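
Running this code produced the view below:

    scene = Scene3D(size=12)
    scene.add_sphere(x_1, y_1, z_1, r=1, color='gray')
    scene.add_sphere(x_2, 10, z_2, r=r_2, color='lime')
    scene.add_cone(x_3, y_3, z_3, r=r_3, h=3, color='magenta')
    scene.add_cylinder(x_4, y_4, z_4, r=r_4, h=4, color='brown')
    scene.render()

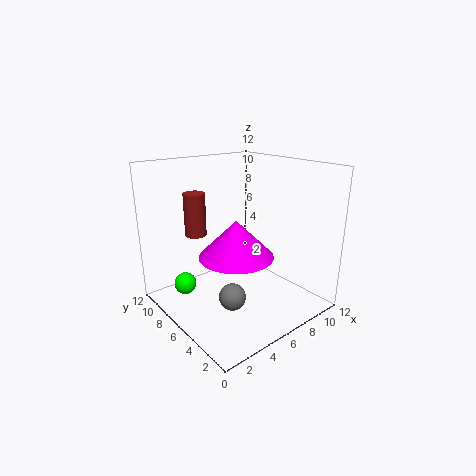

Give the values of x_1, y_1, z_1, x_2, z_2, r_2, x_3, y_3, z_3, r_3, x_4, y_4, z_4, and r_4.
x_1 = 3
y_1 = 3
z_1 = 3
x_2 = 3
z_2 = 1
r_2 = 1
x_3 = 5
y_3 = 5
z_3 = 5
r_3 = 3
x_4 = 5
y_4 = 11
z_4 = 5
r_4 = 1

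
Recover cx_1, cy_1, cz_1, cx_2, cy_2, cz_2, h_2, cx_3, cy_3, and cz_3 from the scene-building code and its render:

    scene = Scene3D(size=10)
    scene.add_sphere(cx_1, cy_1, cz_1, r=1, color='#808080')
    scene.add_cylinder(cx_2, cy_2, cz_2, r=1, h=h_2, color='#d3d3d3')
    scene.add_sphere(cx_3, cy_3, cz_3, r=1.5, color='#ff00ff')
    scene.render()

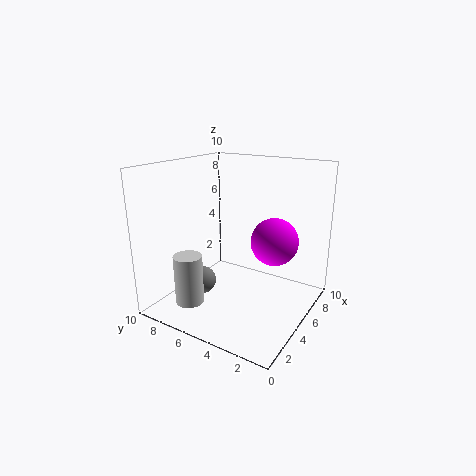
cx_1 = 4
cy_1 = 7.5
cz_1 = 1.5
cx_2 = 2.5
cy_2 = 7.5
cz_2 = 0.5
h_2 = 3.5
cx_3 = 4.5
cy_3 = 2
cz_3 = 5.5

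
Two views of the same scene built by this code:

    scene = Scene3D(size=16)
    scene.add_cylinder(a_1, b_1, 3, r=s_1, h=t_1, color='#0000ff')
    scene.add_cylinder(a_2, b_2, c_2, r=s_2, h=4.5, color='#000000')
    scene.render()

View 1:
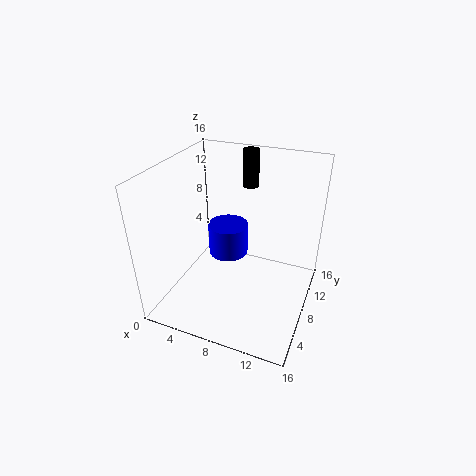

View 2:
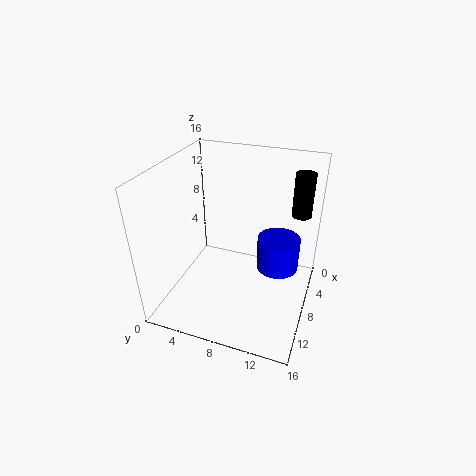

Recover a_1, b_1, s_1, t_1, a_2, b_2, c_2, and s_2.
a_1 = 5, b_1 = 12, s_1 = 2.5, t_1 = 4, a_2 = 7, b_2 = 14.5, c_2 = 11.5, s_2 = 1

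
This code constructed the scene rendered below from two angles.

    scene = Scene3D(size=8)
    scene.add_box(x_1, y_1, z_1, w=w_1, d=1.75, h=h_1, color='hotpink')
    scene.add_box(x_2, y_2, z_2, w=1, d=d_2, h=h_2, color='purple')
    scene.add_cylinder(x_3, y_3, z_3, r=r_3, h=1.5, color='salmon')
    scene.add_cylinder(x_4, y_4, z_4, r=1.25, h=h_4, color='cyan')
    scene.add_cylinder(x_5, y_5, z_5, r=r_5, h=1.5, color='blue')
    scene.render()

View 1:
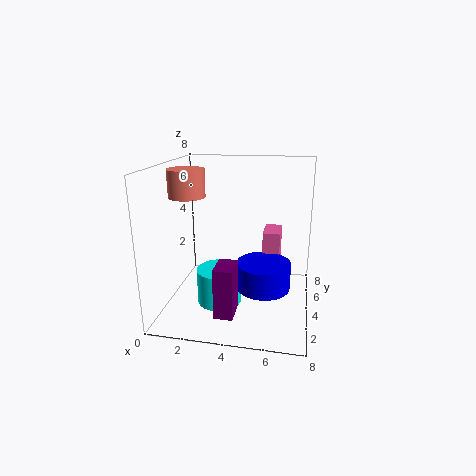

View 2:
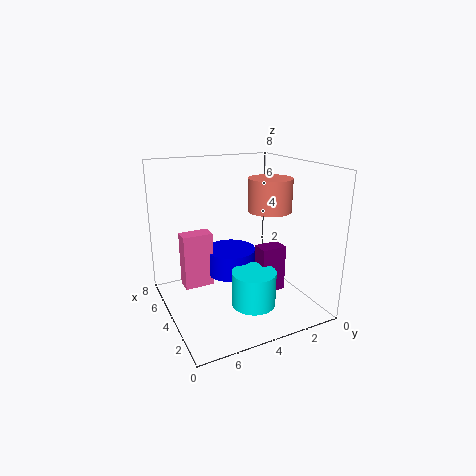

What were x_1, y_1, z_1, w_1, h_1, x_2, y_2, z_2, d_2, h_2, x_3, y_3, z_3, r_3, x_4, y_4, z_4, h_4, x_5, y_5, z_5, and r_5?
x_1 = 5.25; y_1 = 5; z_1 = 0.75; w_1 = 1; h_1 = 3.25; x_2 = 3.25; y_2 = 1.25; z_2 = 0.5; d_2 = 1.5; h_2 = 2.75; x_3 = 1.25; y_3 = 3.75; z_3 = 6.25; r_3 = 1; x_4 = 3; y_4 = 3.5; z_4 = 0.25; h_4 = 2; x_5 = 5.5; y_5 = 3.75; z_5 = 1.25; r_5 = 1.5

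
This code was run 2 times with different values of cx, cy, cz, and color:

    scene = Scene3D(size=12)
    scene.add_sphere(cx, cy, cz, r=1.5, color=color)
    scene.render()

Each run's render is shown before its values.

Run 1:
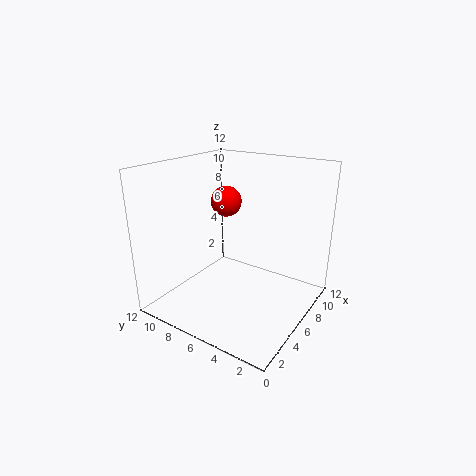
cx = 10
cy = 10
cz = 7.5
color = 'red'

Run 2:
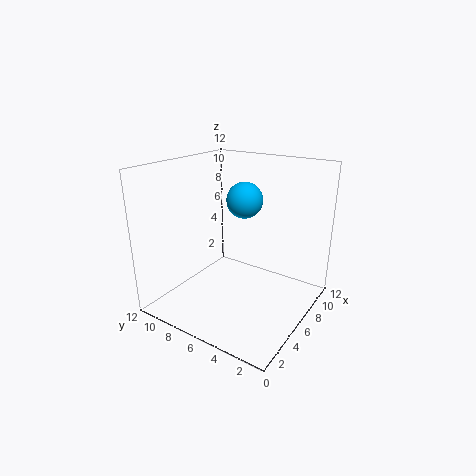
cx = 7
cy = 6
cz = 9
color = 'deepskyblue'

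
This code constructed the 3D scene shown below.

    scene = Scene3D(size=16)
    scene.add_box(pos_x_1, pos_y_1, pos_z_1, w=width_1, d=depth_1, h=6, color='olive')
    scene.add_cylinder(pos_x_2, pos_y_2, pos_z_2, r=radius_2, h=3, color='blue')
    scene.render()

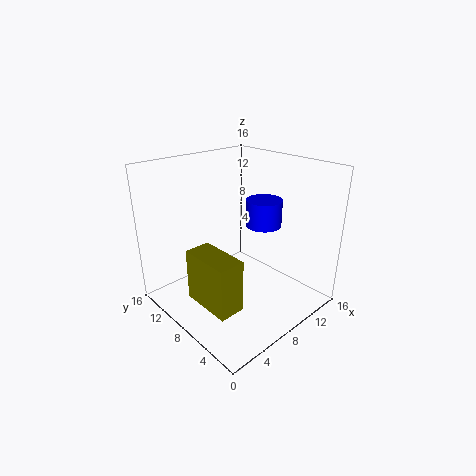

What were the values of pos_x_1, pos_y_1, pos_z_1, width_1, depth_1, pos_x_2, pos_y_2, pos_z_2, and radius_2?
pos_x_1 = 3
pos_y_1 = 5
pos_z_1 = 1
width_1 = 3
depth_1 = 6
pos_x_2 = 11
pos_y_2 = 7
pos_z_2 = 9
radius_2 = 2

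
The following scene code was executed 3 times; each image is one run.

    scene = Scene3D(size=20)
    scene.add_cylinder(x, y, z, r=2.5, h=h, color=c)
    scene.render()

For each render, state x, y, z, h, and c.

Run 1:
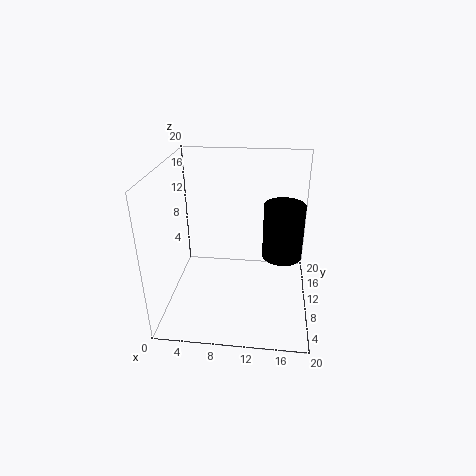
x = 16; y = 7; z = 9.5; h = 7; c = 'black'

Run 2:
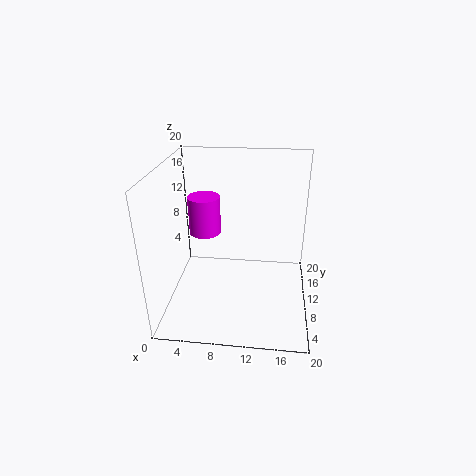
x = 4; y = 16; z = 7.5; h = 6; c = 'magenta'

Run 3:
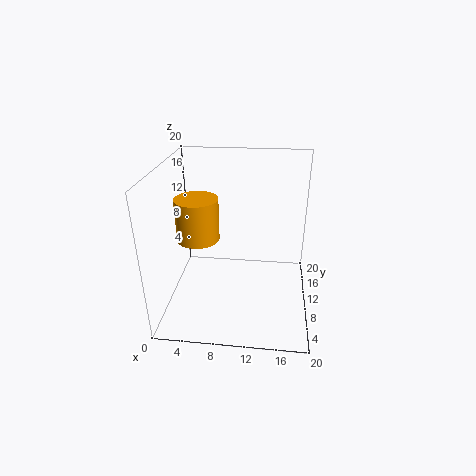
x = 6; y = 4; z = 13; h = 5; c = 'orange'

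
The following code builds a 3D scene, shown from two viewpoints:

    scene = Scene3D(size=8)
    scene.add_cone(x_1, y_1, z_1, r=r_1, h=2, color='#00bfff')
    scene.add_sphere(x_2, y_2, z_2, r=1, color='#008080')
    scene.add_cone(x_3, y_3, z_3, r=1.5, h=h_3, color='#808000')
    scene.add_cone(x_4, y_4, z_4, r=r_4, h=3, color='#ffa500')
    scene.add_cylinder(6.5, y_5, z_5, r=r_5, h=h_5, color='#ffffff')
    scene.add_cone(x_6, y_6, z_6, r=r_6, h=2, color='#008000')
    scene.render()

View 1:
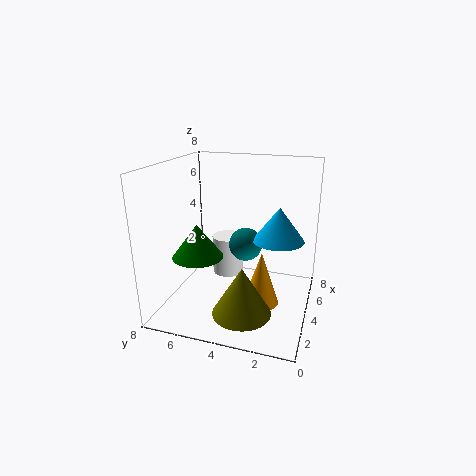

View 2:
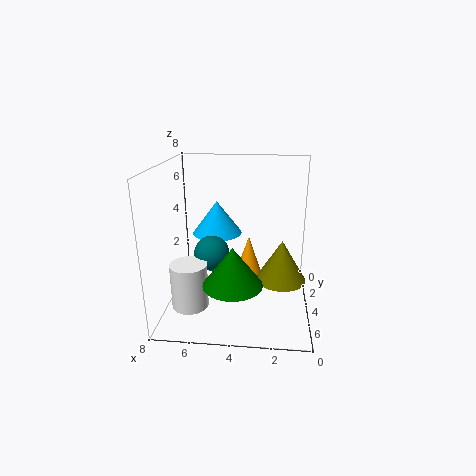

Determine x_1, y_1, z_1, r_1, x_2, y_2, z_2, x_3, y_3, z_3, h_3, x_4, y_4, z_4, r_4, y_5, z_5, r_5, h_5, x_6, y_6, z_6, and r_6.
x_1 = 5.5; y_1 = 2; z_1 = 3.5; r_1 = 1.5; x_2 = 5.5; y_2 = 4; z_2 = 3; x_3 = 1.5; y_3 = 3; z_3 = 1; h_3 = 2.5; x_4 = 3.5; y_4 = 2.5; z_4 = 0.5; r_4 = 1; y_5 = 5.5; z_5 = 0.5; r_5 = 1; h_5 = 2.5; x_6 = 4; y_6 = 6.5; z_6 = 2.5; r_6 = 1.5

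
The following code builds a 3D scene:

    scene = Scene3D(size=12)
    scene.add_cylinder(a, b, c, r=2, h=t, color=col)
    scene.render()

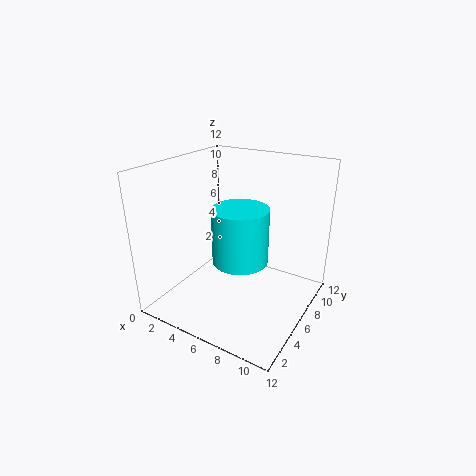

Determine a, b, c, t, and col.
a = 8, b = 3, c = 6, t = 4, col = 'cyan'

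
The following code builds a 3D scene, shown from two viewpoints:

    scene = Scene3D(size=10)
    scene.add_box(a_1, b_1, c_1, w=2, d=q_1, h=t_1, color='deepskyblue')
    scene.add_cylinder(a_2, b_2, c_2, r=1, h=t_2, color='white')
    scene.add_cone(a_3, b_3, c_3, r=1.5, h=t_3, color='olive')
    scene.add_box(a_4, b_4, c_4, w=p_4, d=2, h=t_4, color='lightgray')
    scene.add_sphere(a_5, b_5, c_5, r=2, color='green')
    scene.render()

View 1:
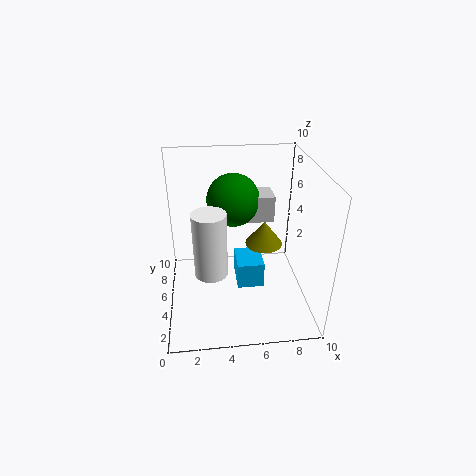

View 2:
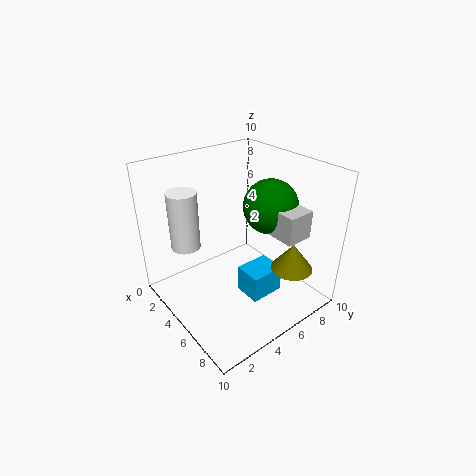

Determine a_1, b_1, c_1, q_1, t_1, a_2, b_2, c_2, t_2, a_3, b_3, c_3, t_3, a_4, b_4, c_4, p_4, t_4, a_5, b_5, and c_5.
a_1 = 5, b_1 = 5, c_1 = 0.5, q_1 = 2.5, t_1 = 2, a_2 = 3, b_2 = 2, c_2 = 4.5, t_2 = 4, a_3 = 7.5, b_3 = 8, c_3 = 2.5, t_3 = 2, a_4 = 5, b_4 = 7, c_4 = 5, p_4 = 3, t_4 = 2, a_5 = 5, b_5 = 8, c_5 = 6.5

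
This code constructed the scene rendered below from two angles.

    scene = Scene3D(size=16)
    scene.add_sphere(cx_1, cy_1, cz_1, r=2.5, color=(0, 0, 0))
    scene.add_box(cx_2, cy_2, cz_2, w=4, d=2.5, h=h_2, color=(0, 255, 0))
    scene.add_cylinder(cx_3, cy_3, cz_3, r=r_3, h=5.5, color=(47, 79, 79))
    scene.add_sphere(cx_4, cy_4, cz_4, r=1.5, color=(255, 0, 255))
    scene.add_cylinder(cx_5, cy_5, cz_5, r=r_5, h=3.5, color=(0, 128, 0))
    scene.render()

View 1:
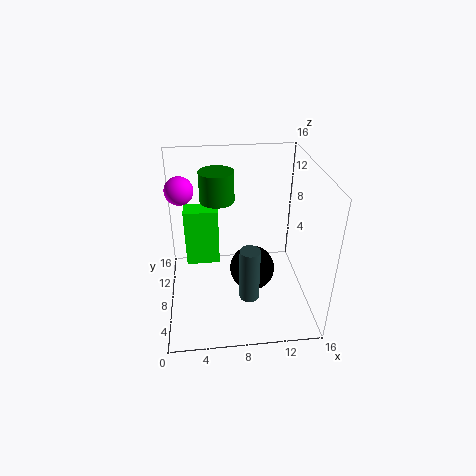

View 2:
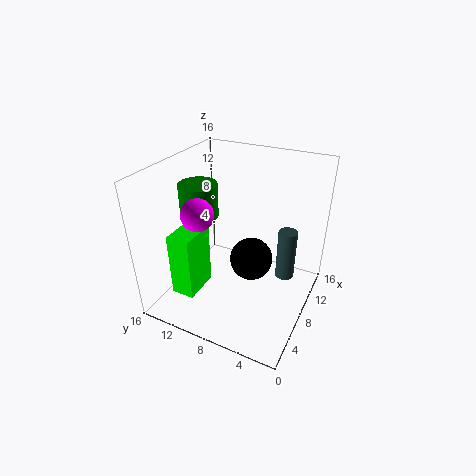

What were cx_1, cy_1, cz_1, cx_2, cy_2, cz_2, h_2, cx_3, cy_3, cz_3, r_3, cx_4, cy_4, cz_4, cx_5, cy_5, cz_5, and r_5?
cx_1 = 9.5; cy_1 = 7; cz_1 = 4.5; cx_2 = 2; cy_2 = 10.5; cz_2 = 3; h_2 = 7; cx_3 = 8.5; cy_3 = 2.5; cz_3 = 4.5; r_3 = 1; cx_4 = 2; cy_4 = 9; cz_4 = 13.5; cx_5 = 6; cy_5 = 11.5; cz_5 = 11; r_5 = 2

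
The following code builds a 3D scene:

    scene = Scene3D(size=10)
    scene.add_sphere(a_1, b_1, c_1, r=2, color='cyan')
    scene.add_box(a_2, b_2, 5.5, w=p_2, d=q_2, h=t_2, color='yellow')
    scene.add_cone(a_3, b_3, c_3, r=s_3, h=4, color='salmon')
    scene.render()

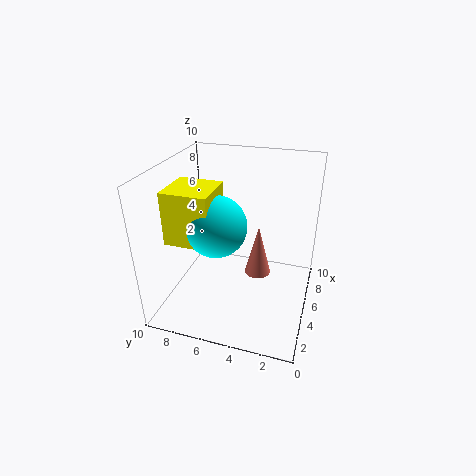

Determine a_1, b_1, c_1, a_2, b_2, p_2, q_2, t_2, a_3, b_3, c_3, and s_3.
a_1 = 3.5; b_1 = 6; c_1 = 6.5; a_2 = 2; b_2 = 6; p_2 = 3; q_2 = 3; t_2 = 3.5; a_3 = 7; b_3 = 4; c_3 = 1; s_3 = 1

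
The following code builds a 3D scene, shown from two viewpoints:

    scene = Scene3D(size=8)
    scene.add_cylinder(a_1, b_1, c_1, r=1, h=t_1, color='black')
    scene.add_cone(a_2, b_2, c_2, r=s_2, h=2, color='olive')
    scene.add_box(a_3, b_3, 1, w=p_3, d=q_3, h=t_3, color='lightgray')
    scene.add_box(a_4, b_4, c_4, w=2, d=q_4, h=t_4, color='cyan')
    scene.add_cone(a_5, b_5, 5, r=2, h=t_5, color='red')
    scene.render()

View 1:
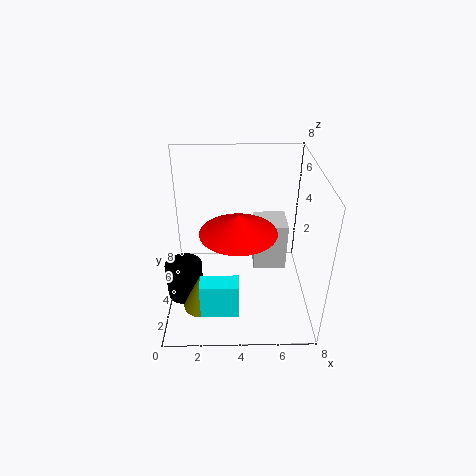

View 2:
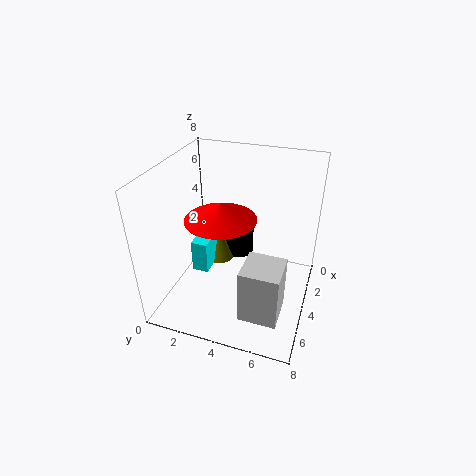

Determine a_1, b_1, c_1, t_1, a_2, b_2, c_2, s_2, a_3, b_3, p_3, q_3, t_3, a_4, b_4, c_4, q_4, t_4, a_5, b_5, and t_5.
a_1 = 1; b_1 = 3; c_1 = 1; t_1 = 2; a_2 = 2; b_2 = 2; c_2 = 1; s_2 = 1; a_3 = 5; b_3 = 5; p_3 = 2; q_3 = 2; t_3 = 3; a_4 = 2; b_4 = 1; c_4 = 1; q_4 = 1; t_4 = 2; a_5 = 4; b_5 = 3; t_5 = 1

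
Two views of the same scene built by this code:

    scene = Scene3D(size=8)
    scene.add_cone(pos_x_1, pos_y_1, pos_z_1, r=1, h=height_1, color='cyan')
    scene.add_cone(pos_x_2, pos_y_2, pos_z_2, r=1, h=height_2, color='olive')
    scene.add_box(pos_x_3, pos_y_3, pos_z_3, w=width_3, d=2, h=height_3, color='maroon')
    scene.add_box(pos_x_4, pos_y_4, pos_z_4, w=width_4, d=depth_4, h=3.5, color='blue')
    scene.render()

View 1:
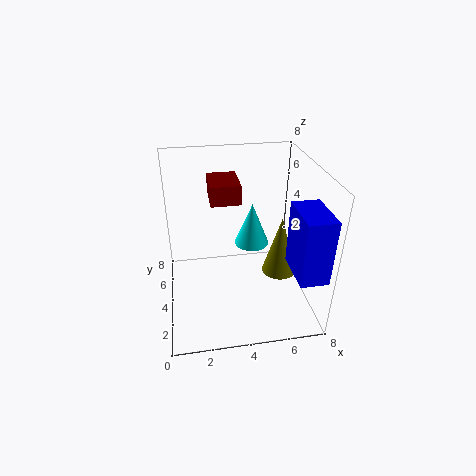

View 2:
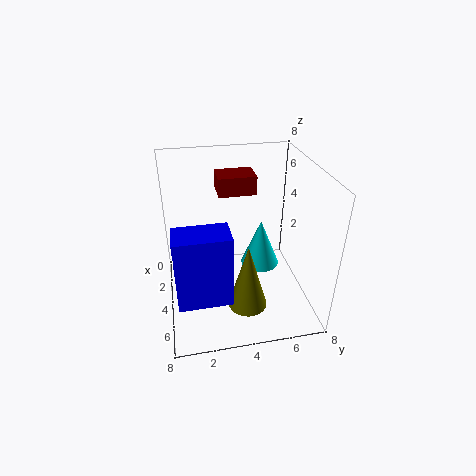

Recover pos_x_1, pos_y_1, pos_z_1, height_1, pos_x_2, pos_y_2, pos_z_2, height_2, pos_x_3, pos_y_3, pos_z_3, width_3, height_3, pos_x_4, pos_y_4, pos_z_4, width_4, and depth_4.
pos_x_1 = 5; pos_y_1 = 5; pos_z_1 = 3; height_1 = 2.5; pos_x_2 = 6.5; pos_y_2 = 4; pos_z_2 = 1.5; height_2 = 3.5; pos_x_3 = 2.5; pos_y_3 = 3; pos_z_3 = 6.5; width_3 = 1.5; height_3 = 1; pos_x_4 = 6.5; pos_y_4 = 0.5; pos_z_4 = 3; width_4 = 1.5; depth_4 = 2.5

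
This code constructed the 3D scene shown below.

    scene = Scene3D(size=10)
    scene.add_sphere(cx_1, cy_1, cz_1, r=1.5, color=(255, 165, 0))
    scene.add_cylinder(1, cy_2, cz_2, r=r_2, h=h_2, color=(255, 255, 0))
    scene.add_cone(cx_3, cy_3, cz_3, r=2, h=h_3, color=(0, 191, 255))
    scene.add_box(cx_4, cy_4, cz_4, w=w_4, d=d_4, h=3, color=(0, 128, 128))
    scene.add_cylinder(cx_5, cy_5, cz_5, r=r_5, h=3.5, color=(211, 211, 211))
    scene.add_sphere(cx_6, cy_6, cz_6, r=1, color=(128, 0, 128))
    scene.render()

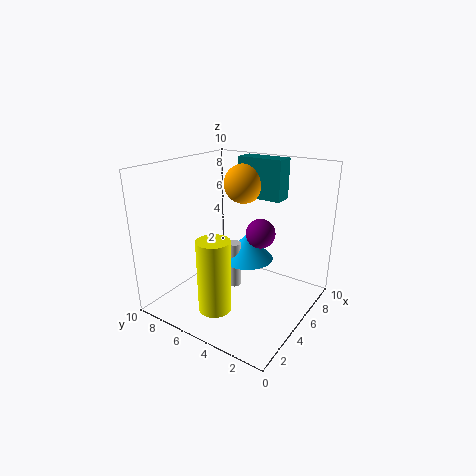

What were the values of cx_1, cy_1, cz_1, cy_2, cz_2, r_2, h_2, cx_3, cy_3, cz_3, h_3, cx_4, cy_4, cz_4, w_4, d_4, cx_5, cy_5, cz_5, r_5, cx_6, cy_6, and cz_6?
cx_1 = 8; cy_1 = 6.5; cz_1 = 8; cy_2 = 4; cz_2 = 2; r_2 = 1; h_2 = 4.5; cx_3 = 7; cy_3 = 5.5; cz_3 = 2.5; h_3 = 2; cx_4 = 8; cy_4 = 3.5; cz_4 = 7; w_4 = 1.5; d_4 = 3.5; cx_5 = 6; cy_5 = 6; cz_5 = 0.5; r_5 = 0.5; cx_6 = 5.5; cy_6 = 3.5; cz_6 = 5.5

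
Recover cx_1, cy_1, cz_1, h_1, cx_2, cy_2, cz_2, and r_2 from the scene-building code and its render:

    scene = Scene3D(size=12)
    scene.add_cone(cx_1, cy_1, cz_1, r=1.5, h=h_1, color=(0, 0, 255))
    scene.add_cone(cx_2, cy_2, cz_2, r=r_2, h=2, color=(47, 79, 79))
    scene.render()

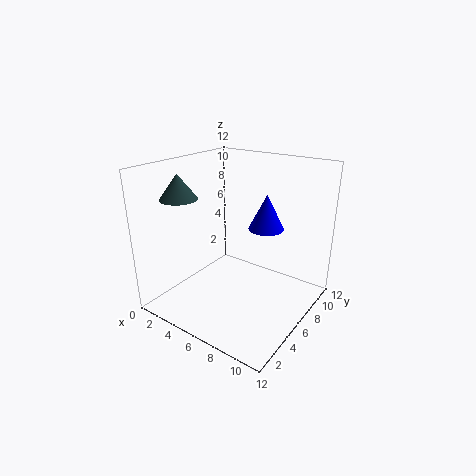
cx_1 = 7.5
cy_1 = 8
cz_1 = 6.5
h_1 = 3
cx_2 = 2.5
cy_2 = 3
cz_2 = 9.5
r_2 = 1.5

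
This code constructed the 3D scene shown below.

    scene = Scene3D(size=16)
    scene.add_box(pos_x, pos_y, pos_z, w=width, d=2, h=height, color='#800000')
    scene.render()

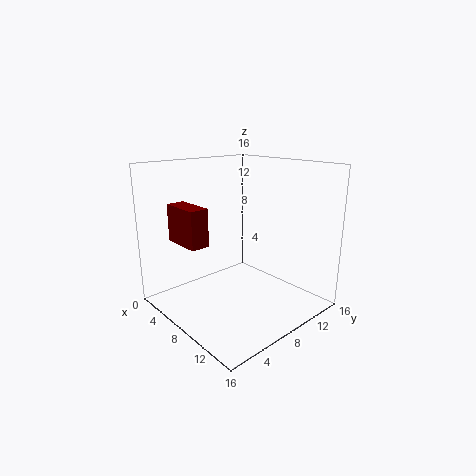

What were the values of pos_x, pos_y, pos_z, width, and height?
pos_x = 3.5
pos_y = 2
pos_z = 8
width = 4.5
height = 4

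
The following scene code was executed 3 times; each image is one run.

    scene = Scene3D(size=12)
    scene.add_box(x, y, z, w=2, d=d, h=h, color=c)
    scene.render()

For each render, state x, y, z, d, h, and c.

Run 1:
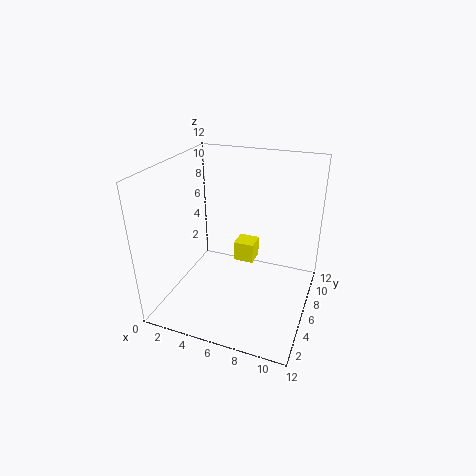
x = 4; y = 10; z = 1; d = 2; h = 2; c = 'yellow'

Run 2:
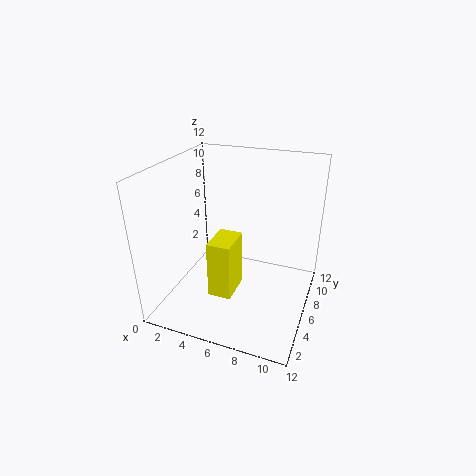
x = 4; y = 4; z = 1; d = 3; h = 5; c = 'yellow'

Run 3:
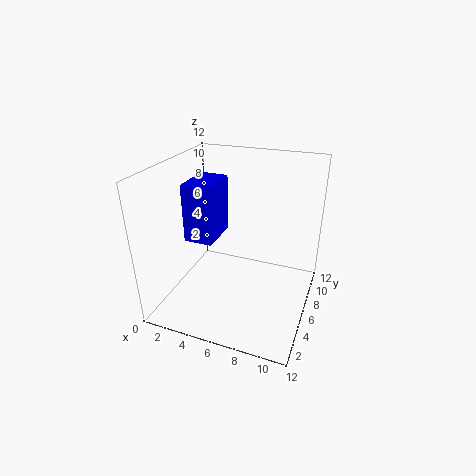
x = 4; y = 1; z = 8; d = 3; h = 4; c = 'blue'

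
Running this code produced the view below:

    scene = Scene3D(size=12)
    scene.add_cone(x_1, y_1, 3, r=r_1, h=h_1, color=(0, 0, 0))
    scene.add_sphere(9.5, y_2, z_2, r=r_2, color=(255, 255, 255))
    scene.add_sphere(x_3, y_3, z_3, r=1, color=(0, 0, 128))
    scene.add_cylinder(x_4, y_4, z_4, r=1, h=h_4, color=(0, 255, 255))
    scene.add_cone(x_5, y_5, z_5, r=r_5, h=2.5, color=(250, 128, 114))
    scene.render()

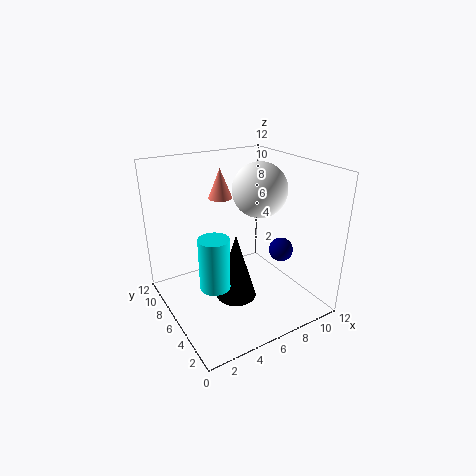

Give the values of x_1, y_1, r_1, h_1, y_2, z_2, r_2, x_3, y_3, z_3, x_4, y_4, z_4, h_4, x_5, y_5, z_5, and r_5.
x_1 = 4
y_1 = 3
r_1 = 1.5
h_1 = 5
y_2 = 8
z_2 = 9
r_2 = 2.5
x_3 = 9
y_3 = 4
z_3 = 5
x_4 = 1.5
y_4 = 1.5
z_4 = 5.5
h_4 = 3.5
x_5 = 5.5
y_5 = 8
z_5 = 9
r_5 = 1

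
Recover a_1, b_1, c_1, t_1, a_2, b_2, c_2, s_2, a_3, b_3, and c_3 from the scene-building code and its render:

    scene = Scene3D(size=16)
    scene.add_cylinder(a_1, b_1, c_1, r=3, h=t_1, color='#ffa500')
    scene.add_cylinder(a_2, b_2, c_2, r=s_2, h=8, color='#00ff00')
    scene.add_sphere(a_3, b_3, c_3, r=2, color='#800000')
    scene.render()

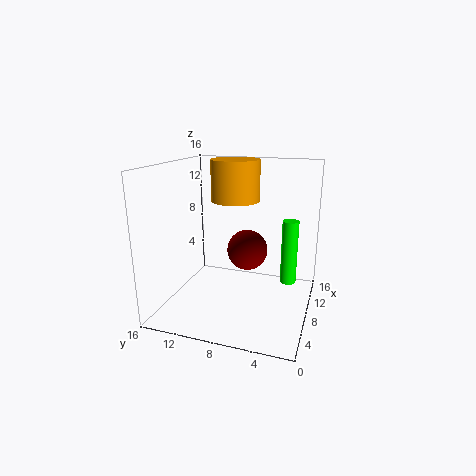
a_1 = 13, b_1 = 10, c_1 = 11, t_1 = 5, a_2 = 13, b_2 = 3, c_2 = 1, s_2 = 1, a_3 = 5, b_3 = 6, c_3 = 8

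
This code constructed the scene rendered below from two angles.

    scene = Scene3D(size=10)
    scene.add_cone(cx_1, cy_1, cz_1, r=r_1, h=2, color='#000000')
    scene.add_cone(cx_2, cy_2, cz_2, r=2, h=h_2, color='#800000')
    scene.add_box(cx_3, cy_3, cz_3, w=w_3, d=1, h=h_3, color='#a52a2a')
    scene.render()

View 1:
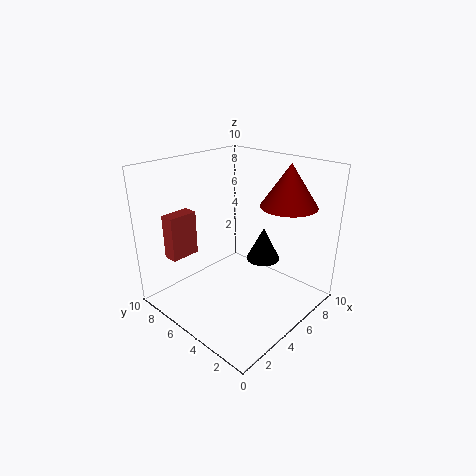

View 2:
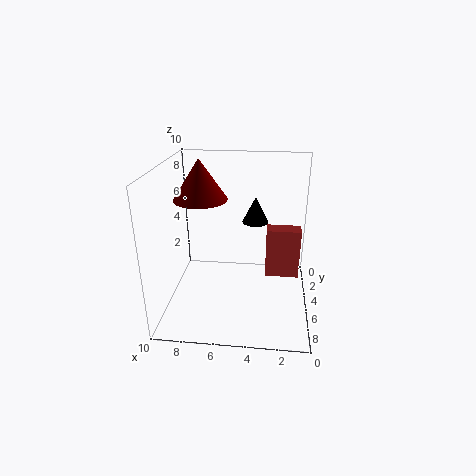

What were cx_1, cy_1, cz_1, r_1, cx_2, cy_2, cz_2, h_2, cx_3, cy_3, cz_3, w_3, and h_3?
cx_1 = 4
cy_1 = 2
cz_1 = 5
r_1 = 1
cx_2 = 8
cy_2 = 3
cz_2 = 7
h_2 = 3
cx_3 = 1
cy_3 = 7
cz_3 = 4
w_3 = 2
h_3 = 3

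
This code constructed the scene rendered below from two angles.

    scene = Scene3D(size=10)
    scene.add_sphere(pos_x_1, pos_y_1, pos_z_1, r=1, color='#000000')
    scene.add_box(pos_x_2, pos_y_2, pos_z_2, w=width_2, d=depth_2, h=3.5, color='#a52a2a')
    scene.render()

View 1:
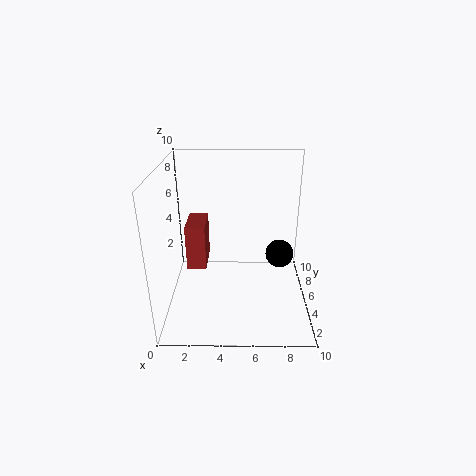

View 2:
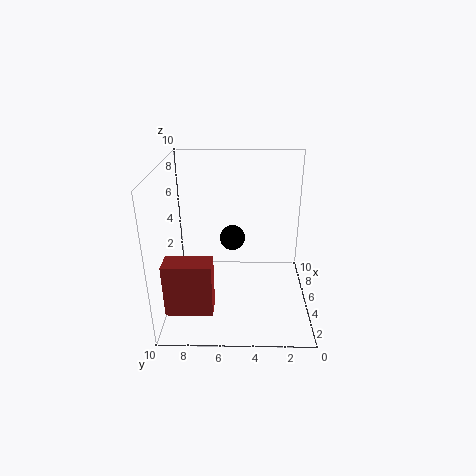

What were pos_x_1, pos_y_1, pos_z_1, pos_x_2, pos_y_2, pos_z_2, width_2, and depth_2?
pos_x_1 = 8; pos_y_1 = 5.5; pos_z_1 = 3.5; pos_x_2 = 1; pos_y_2 = 6.5; pos_z_2 = 1.5; width_2 = 1.5; depth_2 = 3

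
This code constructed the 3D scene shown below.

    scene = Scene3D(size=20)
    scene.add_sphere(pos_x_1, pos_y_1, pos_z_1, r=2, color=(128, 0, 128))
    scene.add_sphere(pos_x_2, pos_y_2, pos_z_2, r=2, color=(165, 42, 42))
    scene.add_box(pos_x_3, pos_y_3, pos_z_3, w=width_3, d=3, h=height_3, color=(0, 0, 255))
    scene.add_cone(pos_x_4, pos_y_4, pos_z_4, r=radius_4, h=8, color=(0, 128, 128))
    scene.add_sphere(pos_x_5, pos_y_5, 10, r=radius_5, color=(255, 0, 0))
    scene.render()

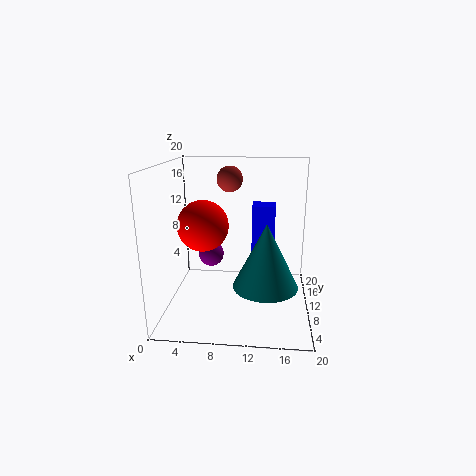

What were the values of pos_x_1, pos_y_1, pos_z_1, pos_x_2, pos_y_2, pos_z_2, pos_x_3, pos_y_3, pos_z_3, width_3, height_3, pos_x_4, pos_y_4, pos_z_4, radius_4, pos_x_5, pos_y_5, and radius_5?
pos_x_1 = 5
pos_y_1 = 16
pos_z_1 = 5
pos_x_2 = 8
pos_y_2 = 17
pos_z_2 = 17
pos_x_3 = 12
pos_y_3 = 8
pos_z_3 = 7
width_3 = 3
height_3 = 8
pos_x_4 = 14
pos_y_4 = 4
pos_z_4 = 6
radius_4 = 4
pos_x_5 = 4
pos_y_5 = 15
radius_5 = 4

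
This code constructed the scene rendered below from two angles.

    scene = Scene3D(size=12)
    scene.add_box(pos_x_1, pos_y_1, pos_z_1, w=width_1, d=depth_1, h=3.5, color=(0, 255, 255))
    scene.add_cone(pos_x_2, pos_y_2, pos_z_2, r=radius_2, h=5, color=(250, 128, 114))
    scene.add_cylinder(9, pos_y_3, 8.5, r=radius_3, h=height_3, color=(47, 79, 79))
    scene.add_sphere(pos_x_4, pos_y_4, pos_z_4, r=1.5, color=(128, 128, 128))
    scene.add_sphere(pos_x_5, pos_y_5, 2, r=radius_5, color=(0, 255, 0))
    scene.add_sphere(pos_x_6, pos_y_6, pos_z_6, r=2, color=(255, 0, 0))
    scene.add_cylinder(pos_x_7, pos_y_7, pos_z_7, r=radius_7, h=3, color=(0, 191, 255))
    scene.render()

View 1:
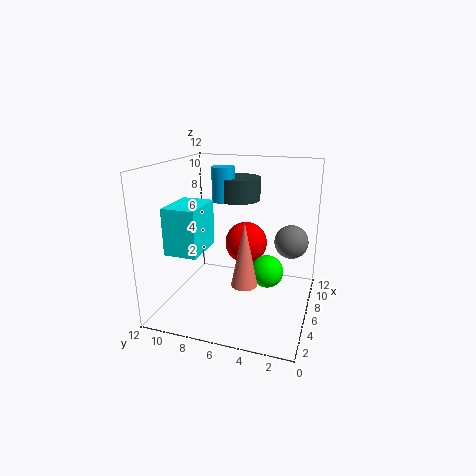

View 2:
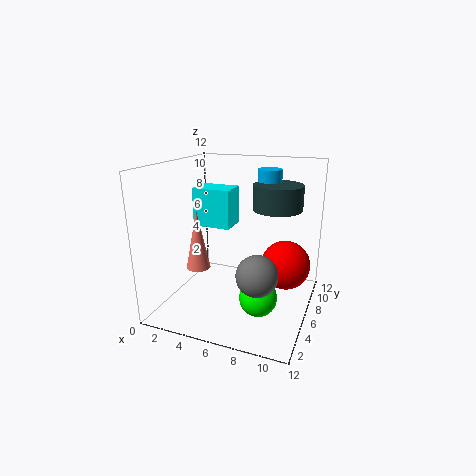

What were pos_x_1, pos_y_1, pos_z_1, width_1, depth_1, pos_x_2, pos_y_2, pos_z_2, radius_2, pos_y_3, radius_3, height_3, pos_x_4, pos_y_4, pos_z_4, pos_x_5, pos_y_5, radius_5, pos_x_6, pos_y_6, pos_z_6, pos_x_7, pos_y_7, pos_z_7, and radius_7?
pos_x_1 = 1, pos_y_1 = 7.5, pos_z_1 = 6, width_1 = 3.5, depth_1 = 2.5, pos_x_2 = 3, pos_y_2 = 4.5, pos_z_2 = 3.5, radius_2 = 1, pos_y_3 = 7, radius_3 = 2, height_3 = 2, pos_x_4 = 9, pos_y_4 = 2, pos_z_4 = 5, pos_x_5 = 8.5, pos_y_5 = 4, radius_5 = 1.5, pos_x_6 = 10, pos_y_6 = 6.5, pos_z_6 = 4, pos_x_7 = 8, pos_y_7 = 8, pos_z_7 = 8.5, radius_7 = 1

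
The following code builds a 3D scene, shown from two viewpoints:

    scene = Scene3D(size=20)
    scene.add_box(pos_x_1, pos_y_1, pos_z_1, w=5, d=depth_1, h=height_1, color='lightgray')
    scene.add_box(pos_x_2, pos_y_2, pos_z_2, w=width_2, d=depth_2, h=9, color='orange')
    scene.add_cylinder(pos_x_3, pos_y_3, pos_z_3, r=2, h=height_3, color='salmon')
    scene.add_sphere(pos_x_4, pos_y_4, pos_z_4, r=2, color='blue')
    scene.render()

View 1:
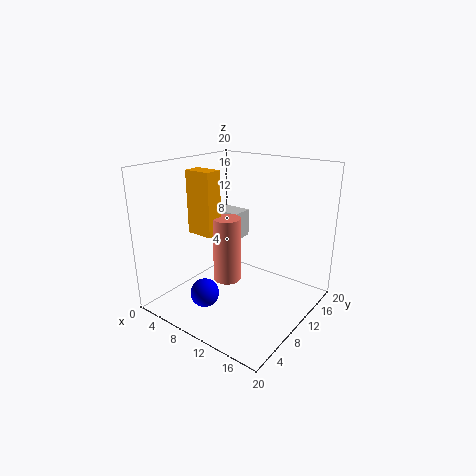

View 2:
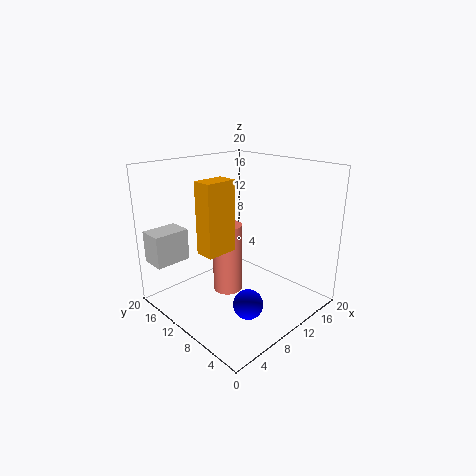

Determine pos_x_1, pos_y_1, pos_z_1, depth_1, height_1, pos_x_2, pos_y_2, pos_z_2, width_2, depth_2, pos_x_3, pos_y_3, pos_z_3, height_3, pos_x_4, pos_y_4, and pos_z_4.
pos_x_1 = 0.5
pos_y_1 = 15.5
pos_z_1 = 6.5
depth_1 = 3.5
height_1 = 4.5
pos_x_2 = 3
pos_y_2 = 7.5
pos_z_2 = 10
width_2 = 4
depth_2 = 2.5
pos_x_3 = 8
pos_y_3 = 10
pos_z_3 = 3
height_3 = 9.5
pos_x_4 = 7.5
pos_y_4 = 5.5
pos_z_4 = 2.5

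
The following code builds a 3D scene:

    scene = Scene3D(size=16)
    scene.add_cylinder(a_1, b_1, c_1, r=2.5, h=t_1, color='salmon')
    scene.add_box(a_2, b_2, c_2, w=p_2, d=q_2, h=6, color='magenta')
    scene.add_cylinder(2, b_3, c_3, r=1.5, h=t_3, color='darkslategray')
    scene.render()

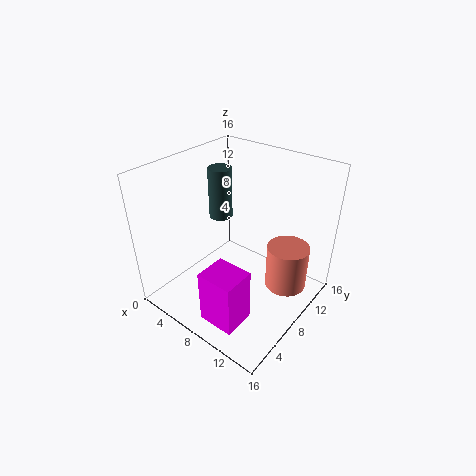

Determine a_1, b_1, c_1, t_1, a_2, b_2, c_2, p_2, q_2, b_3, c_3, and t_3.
a_1 = 12; b_1 = 12.5; c_1 = 0.5; t_1 = 5.5; a_2 = 8; b_2 = 1.5; c_2 = 1; p_2 = 4; q_2 = 3.5; b_3 = 12; c_3 = 7; t_3 = 6.5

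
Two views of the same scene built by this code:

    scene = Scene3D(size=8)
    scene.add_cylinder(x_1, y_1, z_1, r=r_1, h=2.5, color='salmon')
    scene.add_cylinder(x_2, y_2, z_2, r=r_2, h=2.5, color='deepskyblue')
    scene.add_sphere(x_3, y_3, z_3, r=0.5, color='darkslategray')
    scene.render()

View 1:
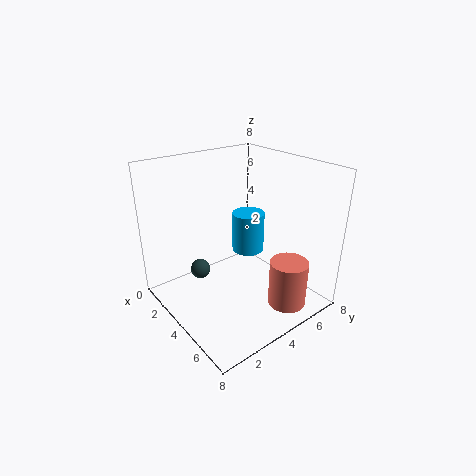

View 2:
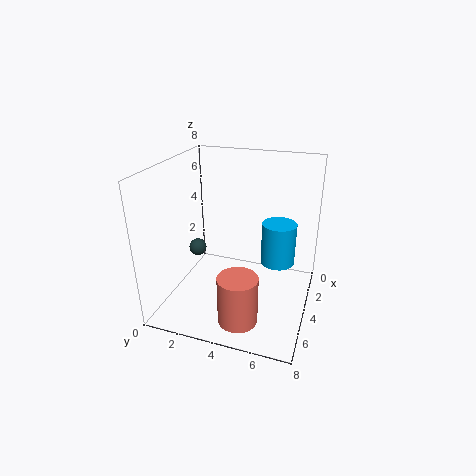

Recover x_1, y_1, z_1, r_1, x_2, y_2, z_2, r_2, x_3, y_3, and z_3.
x_1 = 7, y_1 = 5, z_1 = 1, r_1 = 1, x_2 = 2.5, y_2 = 6, z_2 = 2, r_2 = 1, x_3 = 4, y_3 = 1.5, z_3 = 3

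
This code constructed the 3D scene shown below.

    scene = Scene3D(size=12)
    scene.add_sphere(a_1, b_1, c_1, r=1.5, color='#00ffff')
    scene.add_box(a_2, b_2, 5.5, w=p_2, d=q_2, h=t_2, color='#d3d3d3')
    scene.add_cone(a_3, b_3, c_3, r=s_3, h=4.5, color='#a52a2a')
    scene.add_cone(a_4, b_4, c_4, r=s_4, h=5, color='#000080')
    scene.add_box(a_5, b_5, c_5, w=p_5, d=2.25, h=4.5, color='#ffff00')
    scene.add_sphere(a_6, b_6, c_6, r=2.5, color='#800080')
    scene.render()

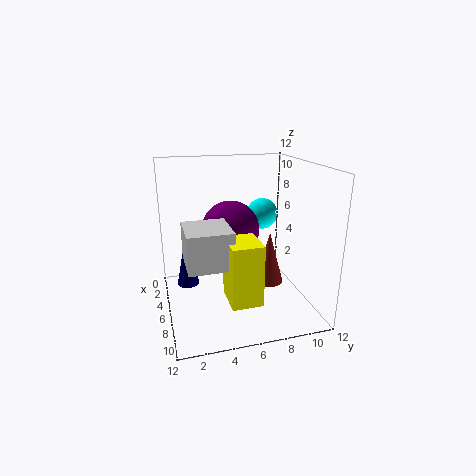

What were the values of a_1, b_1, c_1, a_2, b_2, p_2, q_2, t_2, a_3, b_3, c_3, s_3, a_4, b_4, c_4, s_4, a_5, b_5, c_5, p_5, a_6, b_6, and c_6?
a_1 = 1.5, b_1 = 9.75, c_1 = 6.5, a_2 = 7.25, b_2 = 1.25, p_2 = 3.5, q_2 = 3.25, t_2 = 2.75, a_3 = 6.25, b_3 = 8.75, c_3 = 1.75, s_3 = 1.25, a_4 = 3, b_4 = 2, c_4 = 0.75, s_4 = 1, a_5 = 9, b_5 = 4, c_5 = 3, p_5 = 2.75, a_6 = 4.5, b_6 = 5.75, c_6 = 6.25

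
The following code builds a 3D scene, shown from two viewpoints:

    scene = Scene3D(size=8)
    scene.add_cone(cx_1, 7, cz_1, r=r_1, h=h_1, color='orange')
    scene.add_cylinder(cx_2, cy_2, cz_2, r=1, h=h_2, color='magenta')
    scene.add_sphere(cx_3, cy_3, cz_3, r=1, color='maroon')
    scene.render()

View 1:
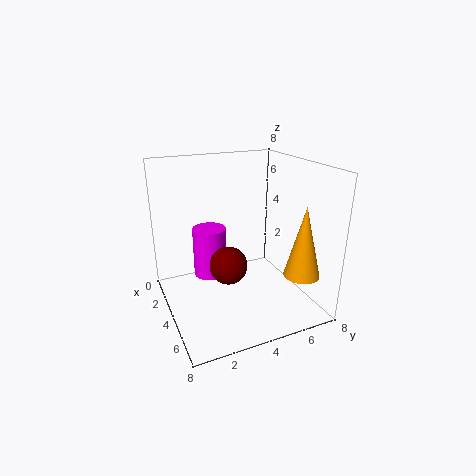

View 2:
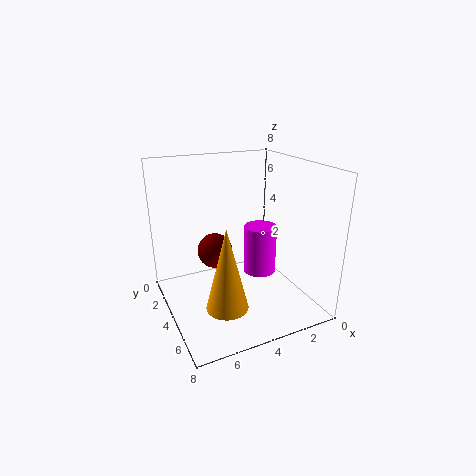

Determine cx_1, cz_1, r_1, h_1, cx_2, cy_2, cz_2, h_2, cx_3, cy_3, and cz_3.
cx_1 = 6; cz_1 = 2; r_1 = 1; h_1 = 4; cx_2 = 2; cy_2 = 3; cz_2 = 1; h_2 = 3; cx_3 = 5; cy_3 = 3; cz_3 = 3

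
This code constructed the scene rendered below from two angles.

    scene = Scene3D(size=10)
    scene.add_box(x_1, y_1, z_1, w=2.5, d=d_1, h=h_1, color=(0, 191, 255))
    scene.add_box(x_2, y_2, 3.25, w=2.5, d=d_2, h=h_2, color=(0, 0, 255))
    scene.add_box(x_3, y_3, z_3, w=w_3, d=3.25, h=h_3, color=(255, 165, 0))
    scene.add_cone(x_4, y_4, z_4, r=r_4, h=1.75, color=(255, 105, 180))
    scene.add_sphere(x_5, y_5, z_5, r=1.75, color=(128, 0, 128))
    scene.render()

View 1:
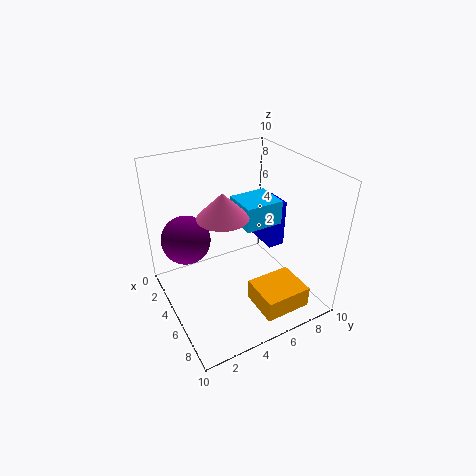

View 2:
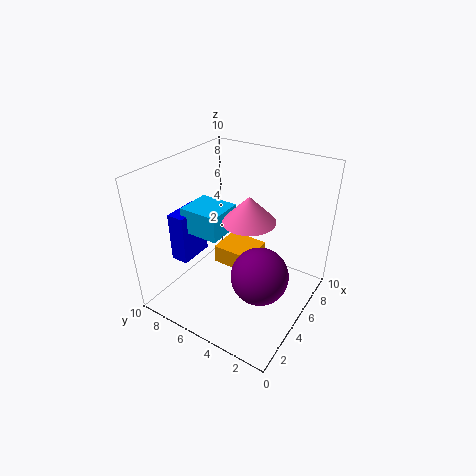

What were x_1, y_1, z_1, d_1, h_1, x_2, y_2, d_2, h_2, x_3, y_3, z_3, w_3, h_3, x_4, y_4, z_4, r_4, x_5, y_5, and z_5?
x_1 = 3, y_1 = 5.5, z_1 = 5.5, d_1 = 2.75, h_1 = 1.75, x_2 = 2.5, y_2 = 7.75, d_2 = 1.25, h_2 = 3.5, x_3 = 6.5, y_3 = 5, z_3 = 0.75, w_3 = 2.75, h_3 = 1.5, x_4 = 4.75, y_4 = 4, z_4 = 6.75, r_4 = 1.75, x_5 = 2.75, y_5 = 2, z_5 = 4.5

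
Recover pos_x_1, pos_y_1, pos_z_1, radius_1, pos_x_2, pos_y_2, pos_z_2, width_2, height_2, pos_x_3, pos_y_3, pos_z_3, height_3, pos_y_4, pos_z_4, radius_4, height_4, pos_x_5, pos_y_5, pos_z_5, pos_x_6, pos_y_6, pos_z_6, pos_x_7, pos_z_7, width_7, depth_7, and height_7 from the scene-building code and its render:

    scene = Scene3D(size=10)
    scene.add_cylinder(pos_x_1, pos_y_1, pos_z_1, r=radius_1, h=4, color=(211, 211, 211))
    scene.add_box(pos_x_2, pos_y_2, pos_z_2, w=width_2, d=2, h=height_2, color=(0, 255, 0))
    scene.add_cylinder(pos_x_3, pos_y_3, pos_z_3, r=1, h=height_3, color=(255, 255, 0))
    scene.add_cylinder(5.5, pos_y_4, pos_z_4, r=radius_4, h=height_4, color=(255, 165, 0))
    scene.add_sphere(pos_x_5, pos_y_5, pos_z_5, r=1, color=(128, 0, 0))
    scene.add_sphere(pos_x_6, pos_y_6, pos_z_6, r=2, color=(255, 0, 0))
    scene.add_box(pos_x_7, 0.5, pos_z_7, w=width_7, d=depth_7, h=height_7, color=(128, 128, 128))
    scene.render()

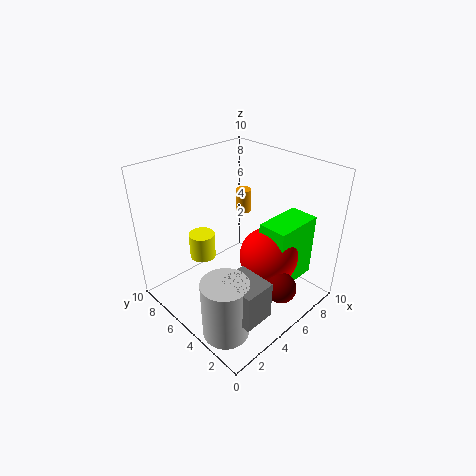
pos_x_1 = 1.5
pos_y_1 = 2.5
pos_z_1 = 0.5
radius_1 = 1.5
pos_x_2 = 5.5
pos_y_2 = 1.5
pos_z_2 = 2
width_2 = 3.5
height_2 = 4.5
pos_x_3 = 4.5
pos_y_3 = 8.5
pos_z_3 = 2
height_3 = 2
pos_y_4 = 5
pos_z_4 = 7
radius_4 = 0.5
height_4 = 1.5
pos_x_5 = 5
pos_y_5 = 1
pos_z_5 = 3
pos_x_6 = 6
pos_y_6 = 3
pos_z_6 = 4
pos_x_7 = 1.5
pos_z_7 = 2
width_7 = 2
depth_7 = 2.5
height_7 = 2.5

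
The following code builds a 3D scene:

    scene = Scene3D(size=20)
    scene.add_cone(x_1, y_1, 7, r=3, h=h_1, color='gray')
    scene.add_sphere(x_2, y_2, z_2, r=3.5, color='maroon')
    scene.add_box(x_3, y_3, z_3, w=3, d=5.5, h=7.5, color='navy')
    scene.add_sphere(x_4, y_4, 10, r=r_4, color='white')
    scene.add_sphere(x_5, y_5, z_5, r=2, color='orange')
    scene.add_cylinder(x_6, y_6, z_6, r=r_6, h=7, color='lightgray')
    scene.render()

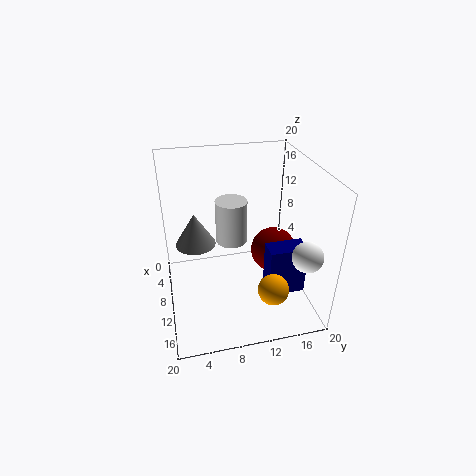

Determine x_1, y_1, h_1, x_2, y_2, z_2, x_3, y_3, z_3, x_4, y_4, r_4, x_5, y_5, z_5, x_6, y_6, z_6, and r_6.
x_1 = 5.5, y_1 = 4.5, h_1 = 5, x_2 = 7, y_2 = 16.5, z_2 = 5, x_3 = 10, y_3 = 14, z_3 = 1, x_4 = 16.5, y_4 = 17.5, r_4 = 2, x_5 = 17, y_5 = 13, z_5 = 6, x_6 = 3.5, y_6 = 10.5, z_6 = 5.5, r_6 = 2.5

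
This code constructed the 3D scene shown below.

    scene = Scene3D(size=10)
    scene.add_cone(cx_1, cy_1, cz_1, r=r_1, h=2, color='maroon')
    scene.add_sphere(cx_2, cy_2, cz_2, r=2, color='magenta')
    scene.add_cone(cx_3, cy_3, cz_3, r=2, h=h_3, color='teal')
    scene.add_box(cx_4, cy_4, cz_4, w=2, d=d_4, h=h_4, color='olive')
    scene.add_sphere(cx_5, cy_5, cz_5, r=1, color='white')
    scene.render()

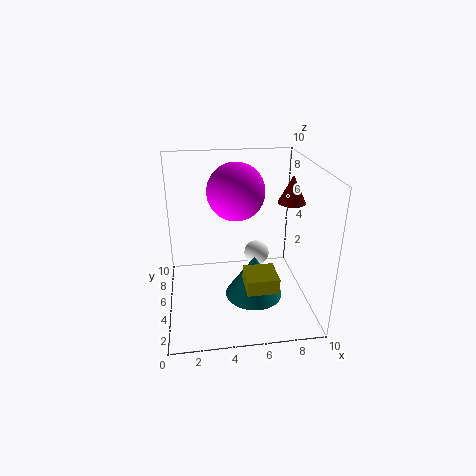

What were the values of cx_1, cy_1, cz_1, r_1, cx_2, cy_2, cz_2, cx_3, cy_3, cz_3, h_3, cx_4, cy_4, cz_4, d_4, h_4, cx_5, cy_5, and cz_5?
cx_1 = 9; cy_1 = 6; cz_1 = 7; r_1 = 1; cx_2 = 5; cy_2 = 6; cz_2 = 8; cx_3 = 6; cy_3 = 4; cz_3 = 1; h_3 = 3; cx_4 = 5; cy_4 = 1; cz_4 = 3; d_4 = 2; h_4 = 1; cx_5 = 7; cy_5 = 8; cz_5 = 2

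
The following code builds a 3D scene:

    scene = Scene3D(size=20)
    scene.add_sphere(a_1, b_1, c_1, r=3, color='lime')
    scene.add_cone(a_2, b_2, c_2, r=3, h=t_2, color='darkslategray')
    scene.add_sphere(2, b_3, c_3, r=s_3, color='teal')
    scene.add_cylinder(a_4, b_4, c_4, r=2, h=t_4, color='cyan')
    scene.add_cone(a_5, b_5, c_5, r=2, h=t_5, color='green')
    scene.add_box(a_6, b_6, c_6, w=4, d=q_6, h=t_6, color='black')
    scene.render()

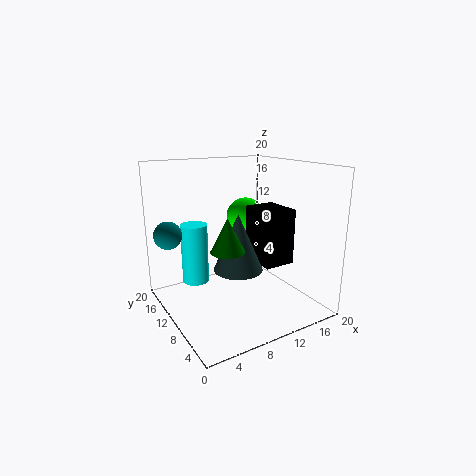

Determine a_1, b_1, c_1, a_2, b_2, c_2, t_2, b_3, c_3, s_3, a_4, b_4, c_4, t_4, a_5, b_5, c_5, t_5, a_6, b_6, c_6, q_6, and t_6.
a_1 = 15
b_1 = 16
c_1 = 11
a_2 = 7
b_2 = 5
c_2 = 8
t_2 = 7
b_3 = 16
c_3 = 10
s_3 = 2
a_4 = 6
b_4 = 16
c_4 = 2
t_4 = 9
a_5 = 5
b_5 = 4
c_5 = 11
t_5 = 4
a_6 = 10
b_6 = 3
c_6 = 8
q_6 = 5
t_6 = 7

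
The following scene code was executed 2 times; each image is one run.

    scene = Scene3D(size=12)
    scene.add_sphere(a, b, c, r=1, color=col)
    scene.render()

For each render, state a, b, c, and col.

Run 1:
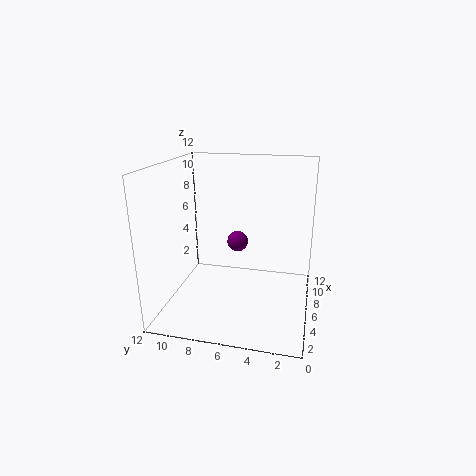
a = 10; b = 7; c = 4; col = 'purple'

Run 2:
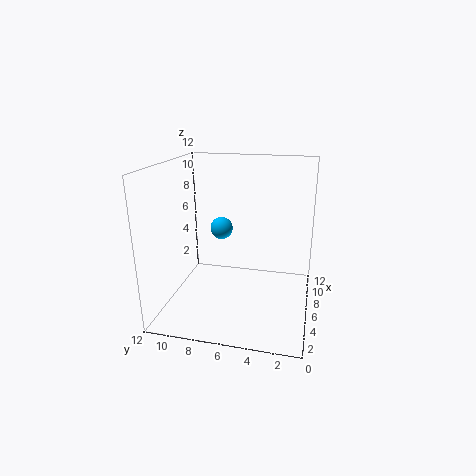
a = 8; b = 8; c = 6; col = 'deepskyblue'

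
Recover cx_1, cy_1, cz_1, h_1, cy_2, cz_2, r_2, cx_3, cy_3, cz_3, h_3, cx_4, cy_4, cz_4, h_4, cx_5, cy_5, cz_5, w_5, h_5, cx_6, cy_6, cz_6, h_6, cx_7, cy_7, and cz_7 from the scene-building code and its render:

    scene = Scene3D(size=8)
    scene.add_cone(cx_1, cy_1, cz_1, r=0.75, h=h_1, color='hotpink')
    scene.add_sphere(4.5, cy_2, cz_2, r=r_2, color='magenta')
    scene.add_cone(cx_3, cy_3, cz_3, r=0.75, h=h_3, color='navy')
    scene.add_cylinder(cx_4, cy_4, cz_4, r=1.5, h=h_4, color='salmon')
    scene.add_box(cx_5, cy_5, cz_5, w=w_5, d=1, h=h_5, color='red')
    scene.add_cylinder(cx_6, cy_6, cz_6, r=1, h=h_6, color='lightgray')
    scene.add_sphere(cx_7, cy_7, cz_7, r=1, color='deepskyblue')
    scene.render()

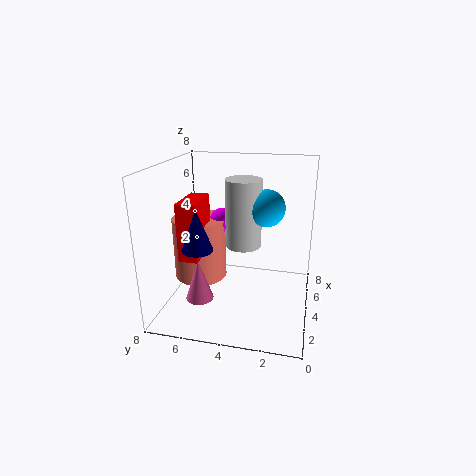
cx_1 = 2.25, cy_1 = 5.75, cz_1 = 1, h_1 = 2.25, cy_2 = 5, cz_2 = 4.75, r_2 = 0.75, cx_3 = 1, cy_3 = 5.25, cz_3 = 4.5, h_3 = 2, cx_4 = 4, cy_4 = 6.25, cz_4 = 1.5, h_4 = 3.5, cx_5 = 1.5, cy_5 = 5.5, cz_5 = 3.5, w_5 = 2.25, h_5 = 3, cx_6 = 4.25, cy_6 = 3.75, cz_6 = 3.5, h_6 = 3.75, cx_7 = 4.25, cy_7 = 2.5, cz_7 = 5.75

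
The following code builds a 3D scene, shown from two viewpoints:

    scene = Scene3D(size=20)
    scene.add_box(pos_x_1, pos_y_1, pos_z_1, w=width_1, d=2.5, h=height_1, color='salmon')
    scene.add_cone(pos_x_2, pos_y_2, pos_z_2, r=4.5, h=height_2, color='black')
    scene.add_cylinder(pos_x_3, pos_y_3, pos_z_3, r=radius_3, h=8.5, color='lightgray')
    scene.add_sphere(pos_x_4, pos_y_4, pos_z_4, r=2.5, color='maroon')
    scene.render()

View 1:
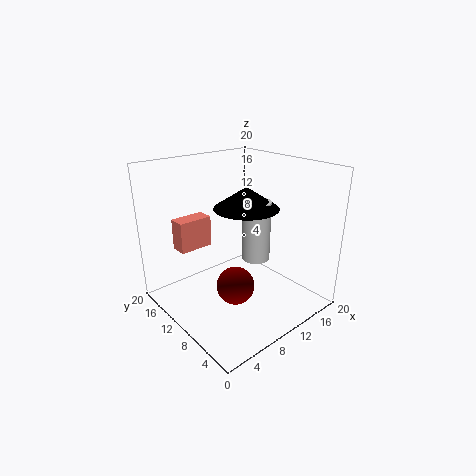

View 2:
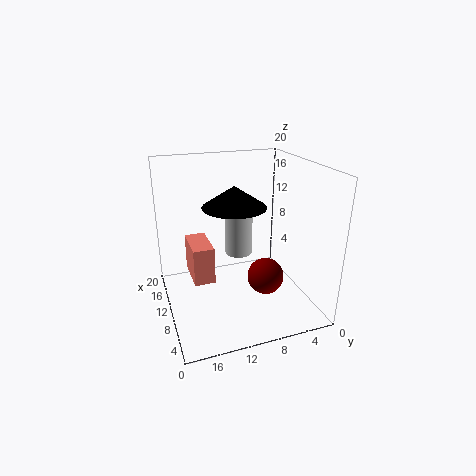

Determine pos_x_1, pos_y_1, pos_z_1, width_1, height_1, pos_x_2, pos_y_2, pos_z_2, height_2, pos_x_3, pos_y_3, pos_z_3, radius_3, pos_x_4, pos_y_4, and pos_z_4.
pos_x_1 = 4
pos_y_1 = 15
pos_z_1 = 7.5
width_1 = 5
height_1 = 4.5
pos_x_2 = 11.5
pos_y_2 = 10
pos_z_2 = 14
height_2 = 3
pos_x_3 = 12.5
pos_y_3 = 9
pos_z_3 = 6.5
radius_3 = 2
pos_x_4 = 7
pos_y_4 = 7
pos_z_4 = 5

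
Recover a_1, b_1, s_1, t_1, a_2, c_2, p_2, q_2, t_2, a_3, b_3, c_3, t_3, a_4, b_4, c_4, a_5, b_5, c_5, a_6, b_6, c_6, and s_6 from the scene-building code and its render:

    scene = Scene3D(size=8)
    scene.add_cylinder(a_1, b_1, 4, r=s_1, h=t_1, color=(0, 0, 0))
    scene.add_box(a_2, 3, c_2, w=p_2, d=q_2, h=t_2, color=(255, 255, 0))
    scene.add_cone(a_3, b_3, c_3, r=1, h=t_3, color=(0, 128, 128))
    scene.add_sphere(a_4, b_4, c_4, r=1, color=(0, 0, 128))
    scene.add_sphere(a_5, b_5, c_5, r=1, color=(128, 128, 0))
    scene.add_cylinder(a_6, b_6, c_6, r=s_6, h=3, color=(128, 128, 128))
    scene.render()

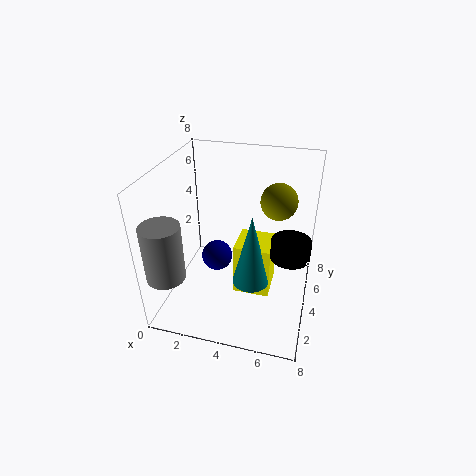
a_1 = 7
b_1 = 3
s_1 = 1
t_1 = 1
a_2 = 4
c_2 = 1
p_2 = 2
q_2 = 2
t_2 = 3
a_3 = 5
b_3 = 3
c_3 = 2
t_3 = 4
a_4 = 2
b_4 = 6
c_4 = 1
a_5 = 6
b_5 = 5
c_5 = 6
a_6 = 1
b_6 = 1
c_6 = 3
s_6 = 1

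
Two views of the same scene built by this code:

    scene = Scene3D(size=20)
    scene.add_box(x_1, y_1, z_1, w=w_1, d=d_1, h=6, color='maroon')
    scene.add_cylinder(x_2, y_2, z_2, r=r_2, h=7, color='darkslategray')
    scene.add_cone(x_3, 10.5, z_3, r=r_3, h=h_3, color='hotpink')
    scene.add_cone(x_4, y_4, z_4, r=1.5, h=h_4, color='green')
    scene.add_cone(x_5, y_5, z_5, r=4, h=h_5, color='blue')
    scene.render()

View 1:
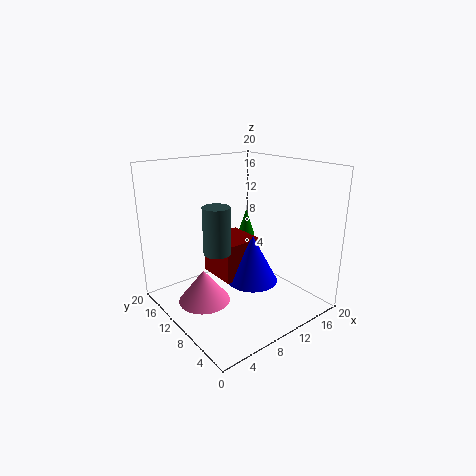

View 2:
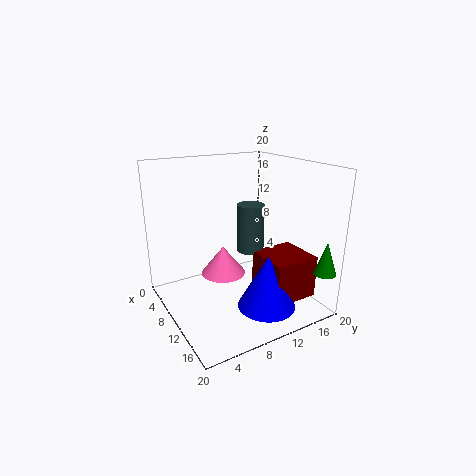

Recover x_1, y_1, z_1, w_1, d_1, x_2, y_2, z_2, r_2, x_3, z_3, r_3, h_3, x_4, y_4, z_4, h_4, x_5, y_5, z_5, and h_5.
x_1 = 10
y_1 = 12.5
z_1 = 1.5
w_1 = 6.5
d_1 = 6.5
x_2 = 8.5
y_2 = 13
z_2 = 7
r_2 = 2
x_3 = 4.5
z_3 = 2
r_3 = 3.5
h_3 = 4.5
x_4 = 18.5
y_4 = 18.5
z_4 = 6
h_4 = 4.5
x_5 = 14.5
y_5 = 12
z_5 = 1
h_5 = 7.5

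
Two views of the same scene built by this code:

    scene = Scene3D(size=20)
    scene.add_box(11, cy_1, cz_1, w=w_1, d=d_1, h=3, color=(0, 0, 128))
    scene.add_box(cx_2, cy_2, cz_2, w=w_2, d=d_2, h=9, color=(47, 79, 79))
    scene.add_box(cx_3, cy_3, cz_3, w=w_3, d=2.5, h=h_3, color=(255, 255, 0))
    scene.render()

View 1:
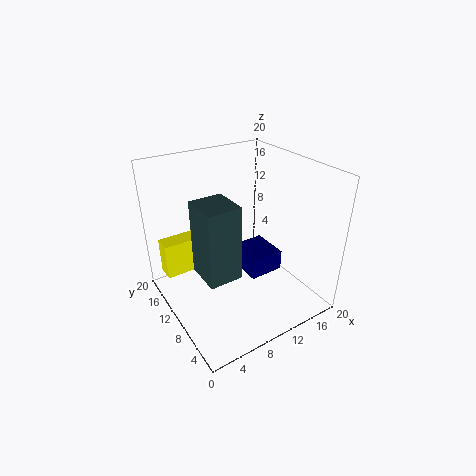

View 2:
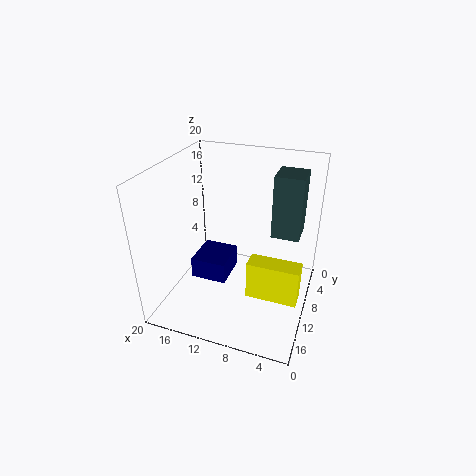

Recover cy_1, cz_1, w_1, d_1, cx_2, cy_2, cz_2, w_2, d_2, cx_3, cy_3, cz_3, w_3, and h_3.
cy_1 = 7.5, cz_1 = 4, w_1 = 5, d_1 = 5.5, cx_2 = 2, cy_2 = 3, cz_2 = 9.5, w_2 = 4, d_2 = 4.5, cx_3 = 0.5, cy_3 = 13, cz_3 = 5, w_3 = 6.5, h_3 = 5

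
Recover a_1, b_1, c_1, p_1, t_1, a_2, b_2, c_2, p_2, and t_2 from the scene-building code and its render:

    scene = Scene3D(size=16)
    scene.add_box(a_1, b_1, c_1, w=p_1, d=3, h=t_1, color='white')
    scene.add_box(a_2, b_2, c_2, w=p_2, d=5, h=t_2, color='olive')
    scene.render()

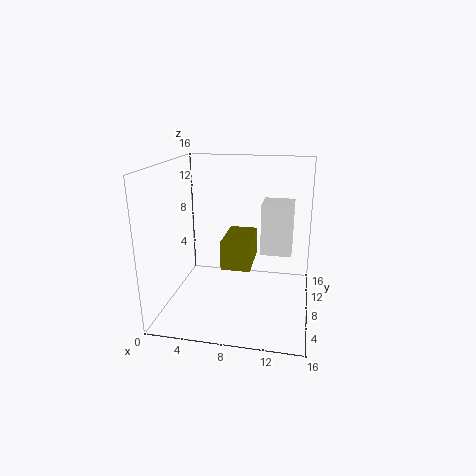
a_1 = 11
b_1 = 4
c_1 = 8
p_1 = 3
t_1 = 5
a_2 = 7
b_2 = 4
c_2 = 6
p_2 = 3
t_2 = 3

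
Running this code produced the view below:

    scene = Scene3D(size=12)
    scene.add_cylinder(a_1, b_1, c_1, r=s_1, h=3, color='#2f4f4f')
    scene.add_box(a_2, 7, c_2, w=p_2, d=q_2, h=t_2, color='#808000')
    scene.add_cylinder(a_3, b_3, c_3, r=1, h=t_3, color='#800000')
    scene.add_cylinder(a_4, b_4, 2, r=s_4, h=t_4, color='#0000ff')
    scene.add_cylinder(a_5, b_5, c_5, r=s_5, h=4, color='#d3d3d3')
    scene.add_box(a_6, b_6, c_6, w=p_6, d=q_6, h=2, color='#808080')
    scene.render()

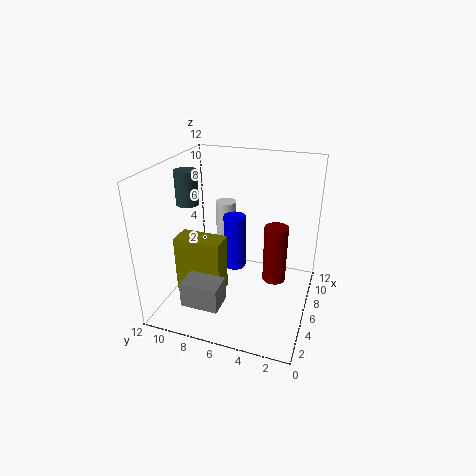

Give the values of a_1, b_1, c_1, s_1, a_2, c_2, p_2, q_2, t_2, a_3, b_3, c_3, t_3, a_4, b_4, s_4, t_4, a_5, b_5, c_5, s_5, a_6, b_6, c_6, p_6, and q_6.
a_1 = 7, b_1 = 11, c_1 = 8, s_1 = 1, a_2 = 4, c_2 = 1, p_2 = 2, q_2 = 4, t_2 = 5, a_3 = 7, b_3 = 3, c_3 = 2, t_3 = 5, a_4 = 8, b_4 = 7, s_4 = 1, t_4 = 5, a_5 = 11, b_5 = 9, c_5 = 3, s_5 = 1, a_6 = 1, b_6 = 6, c_6 = 2, p_6 = 2, q_6 = 3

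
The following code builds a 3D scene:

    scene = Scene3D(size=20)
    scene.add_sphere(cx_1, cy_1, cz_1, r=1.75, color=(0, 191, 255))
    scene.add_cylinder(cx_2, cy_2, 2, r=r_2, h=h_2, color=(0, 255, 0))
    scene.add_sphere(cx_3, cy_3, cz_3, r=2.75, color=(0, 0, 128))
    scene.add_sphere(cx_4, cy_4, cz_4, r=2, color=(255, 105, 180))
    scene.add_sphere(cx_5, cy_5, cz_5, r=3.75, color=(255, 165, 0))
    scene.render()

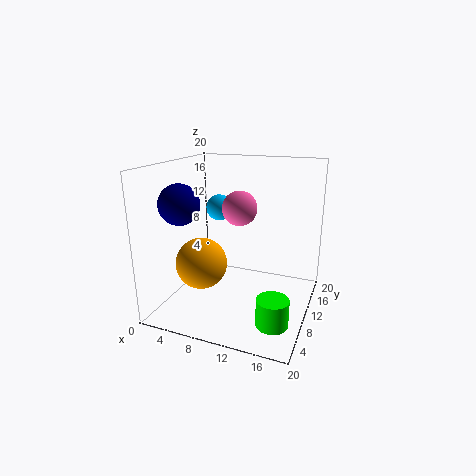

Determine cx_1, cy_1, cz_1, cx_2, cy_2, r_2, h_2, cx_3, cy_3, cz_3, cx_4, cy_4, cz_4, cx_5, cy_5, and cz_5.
cx_1 = 7.5, cy_1 = 9.5, cz_1 = 14.25, cx_2 = 17, cy_2 = 3.5, r_2 = 2, h_2 = 3.5, cx_3 = 3.25, cy_3 = 6.25, cz_3 = 15, cx_4 = 12.5, cy_4 = 4.25, cz_4 = 16, cx_5 = 4.5, cy_5 = 9.25, cz_5 = 5.5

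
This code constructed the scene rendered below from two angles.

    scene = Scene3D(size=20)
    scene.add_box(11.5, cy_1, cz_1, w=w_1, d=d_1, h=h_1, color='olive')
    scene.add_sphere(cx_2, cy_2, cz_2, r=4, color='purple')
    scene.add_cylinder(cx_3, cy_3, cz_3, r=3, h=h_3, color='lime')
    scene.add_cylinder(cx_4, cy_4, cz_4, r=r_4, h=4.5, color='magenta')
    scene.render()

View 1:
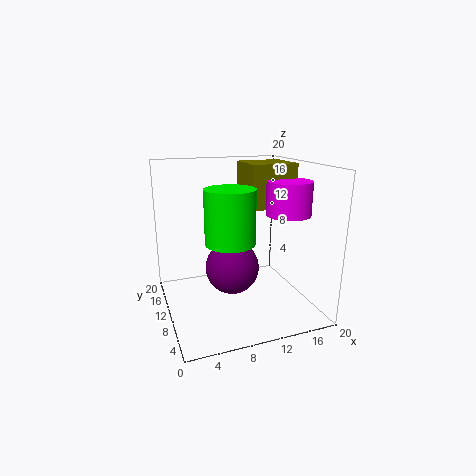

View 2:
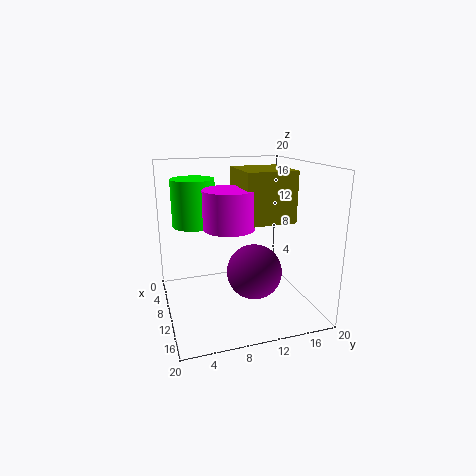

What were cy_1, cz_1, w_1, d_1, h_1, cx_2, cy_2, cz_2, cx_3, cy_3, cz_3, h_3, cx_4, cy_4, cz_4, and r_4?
cy_1 = 8.5; cz_1 = 14; w_1 = 6.5; d_1 = 6; h_1 = 6; cx_2 = 10; cy_2 = 12.5; cz_2 = 4.5; cx_3 = 7; cy_3 = 4.5; cz_3 = 11.5; h_3 = 6.5; cx_4 = 16; cy_4 = 7; cz_4 = 13.5; r_4 = 3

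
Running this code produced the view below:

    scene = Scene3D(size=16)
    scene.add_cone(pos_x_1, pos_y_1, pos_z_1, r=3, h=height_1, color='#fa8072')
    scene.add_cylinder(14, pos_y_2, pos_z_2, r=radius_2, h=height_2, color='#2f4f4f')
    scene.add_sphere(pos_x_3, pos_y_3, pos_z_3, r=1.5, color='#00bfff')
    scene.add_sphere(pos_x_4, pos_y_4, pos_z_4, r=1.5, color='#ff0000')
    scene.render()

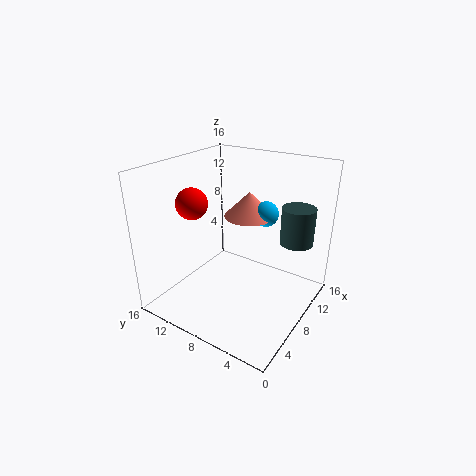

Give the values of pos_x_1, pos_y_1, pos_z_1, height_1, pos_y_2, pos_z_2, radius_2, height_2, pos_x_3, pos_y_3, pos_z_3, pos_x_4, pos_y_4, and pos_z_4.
pos_x_1 = 12, pos_y_1 = 9, pos_z_1 = 9, height_1 = 3, pos_y_2 = 3.5, pos_z_2 = 6, radius_2 = 2, height_2 = 4.5, pos_x_3 = 12.5, pos_y_3 = 7, pos_z_3 = 9.5, pos_x_4 = 2.5, pos_y_4 = 9.5, pos_z_4 = 13.5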